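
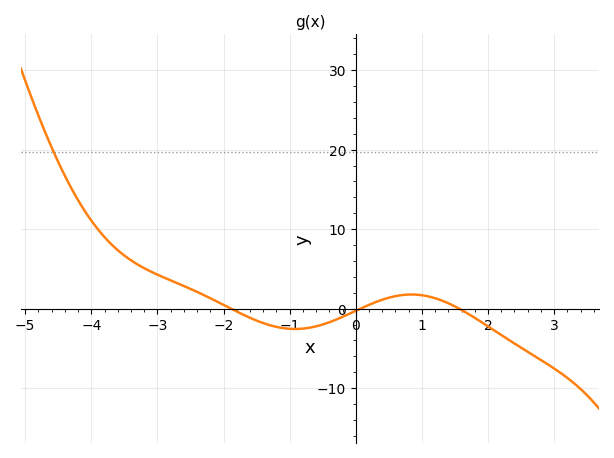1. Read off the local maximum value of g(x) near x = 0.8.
1.77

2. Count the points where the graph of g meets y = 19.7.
1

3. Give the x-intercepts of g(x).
-1.89, 0.072, 1.56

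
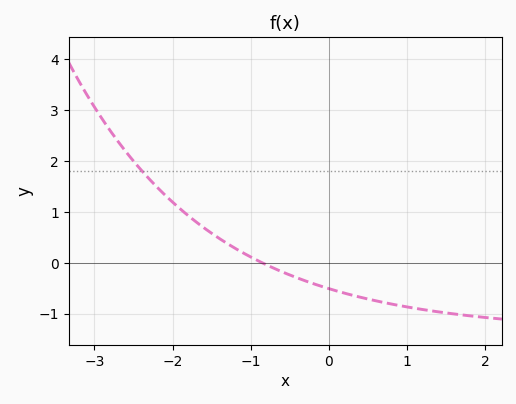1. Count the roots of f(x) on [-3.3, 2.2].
1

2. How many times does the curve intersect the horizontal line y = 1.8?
1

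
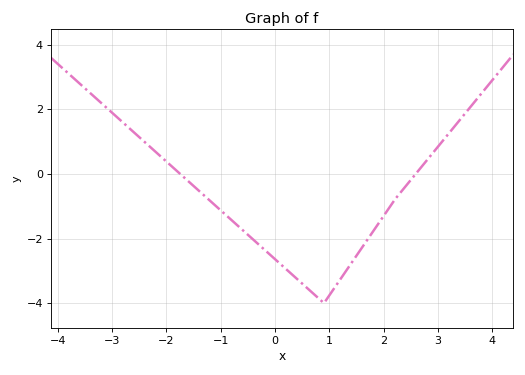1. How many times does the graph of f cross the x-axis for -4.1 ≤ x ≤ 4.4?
2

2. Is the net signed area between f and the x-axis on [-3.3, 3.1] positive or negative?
negative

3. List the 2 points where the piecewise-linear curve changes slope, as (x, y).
(0.9, -4); (2.2, -0.8)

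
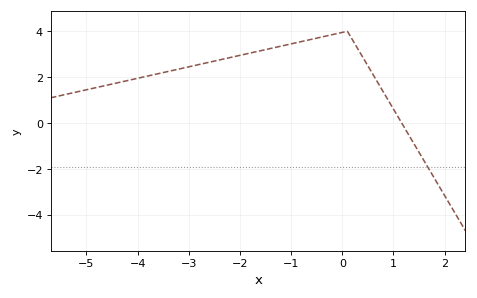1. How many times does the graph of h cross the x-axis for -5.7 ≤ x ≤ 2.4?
1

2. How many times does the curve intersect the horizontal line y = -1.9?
1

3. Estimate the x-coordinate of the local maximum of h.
0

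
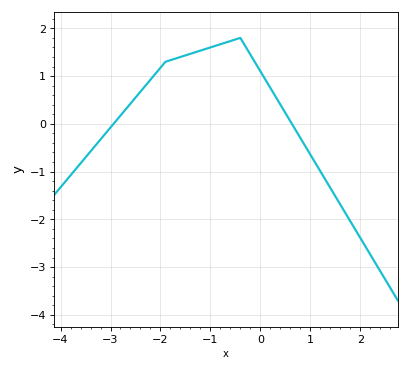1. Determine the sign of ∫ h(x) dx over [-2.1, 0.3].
positive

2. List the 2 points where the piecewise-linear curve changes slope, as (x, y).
(-1.9, 1.3); (-0.4, 1.8)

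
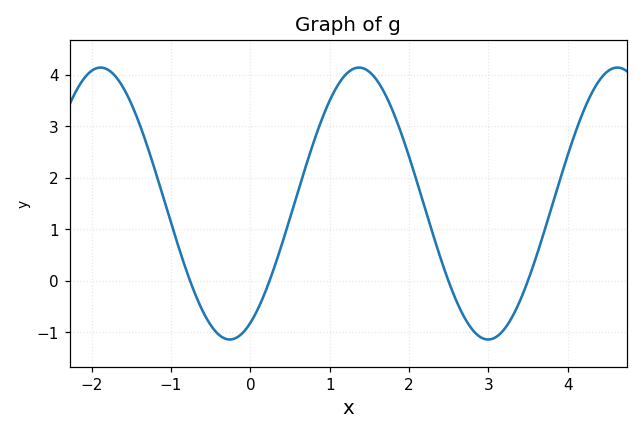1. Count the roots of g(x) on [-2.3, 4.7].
4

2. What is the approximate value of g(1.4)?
4.1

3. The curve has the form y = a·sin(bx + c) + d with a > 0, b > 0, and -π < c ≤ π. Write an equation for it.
y = 2.64sin(1.9x - 1.1) + 1.5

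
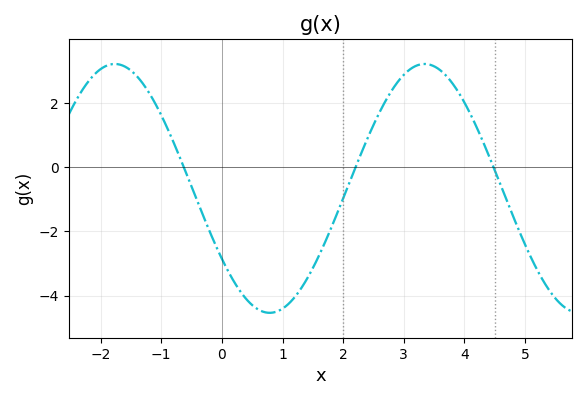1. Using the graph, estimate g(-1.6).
3.14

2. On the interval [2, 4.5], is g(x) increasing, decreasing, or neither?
neither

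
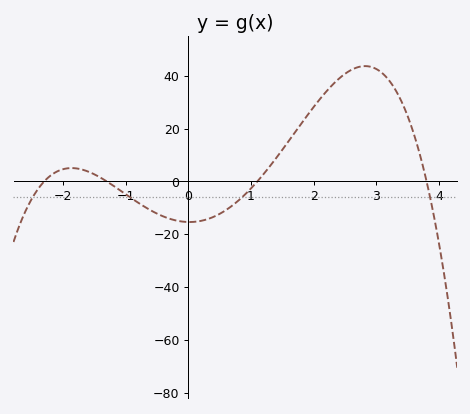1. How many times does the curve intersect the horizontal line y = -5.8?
4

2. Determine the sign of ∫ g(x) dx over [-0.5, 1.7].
negative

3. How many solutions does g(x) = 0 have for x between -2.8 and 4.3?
4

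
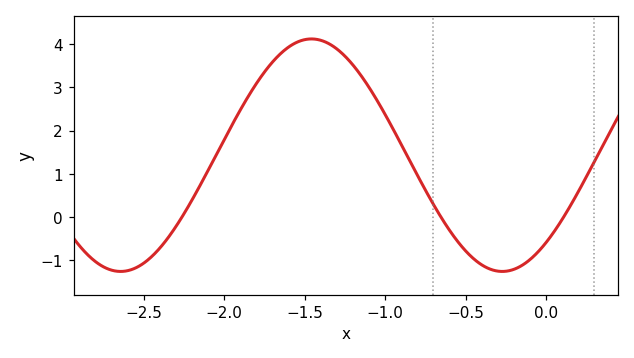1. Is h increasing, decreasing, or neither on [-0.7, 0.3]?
neither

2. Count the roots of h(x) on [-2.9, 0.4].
3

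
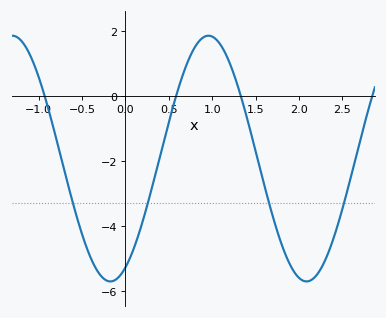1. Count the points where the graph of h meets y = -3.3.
4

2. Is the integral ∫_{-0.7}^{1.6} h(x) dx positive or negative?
negative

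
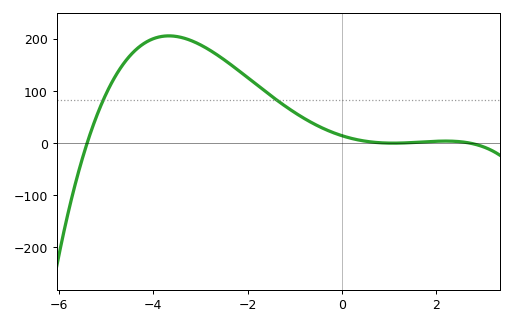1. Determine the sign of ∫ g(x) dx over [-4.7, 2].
positive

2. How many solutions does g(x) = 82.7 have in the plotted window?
2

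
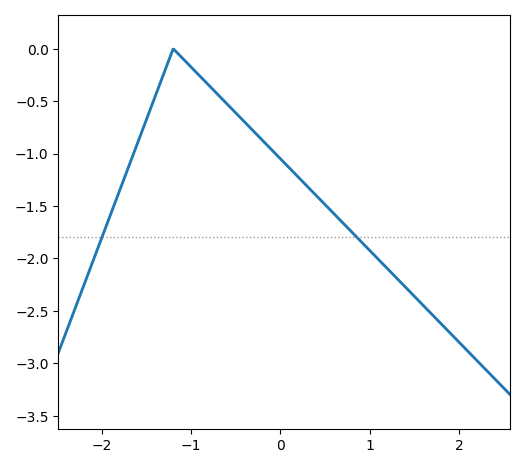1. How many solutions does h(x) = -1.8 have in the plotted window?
2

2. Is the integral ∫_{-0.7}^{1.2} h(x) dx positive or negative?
negative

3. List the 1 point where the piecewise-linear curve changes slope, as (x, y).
(-1.2, 0)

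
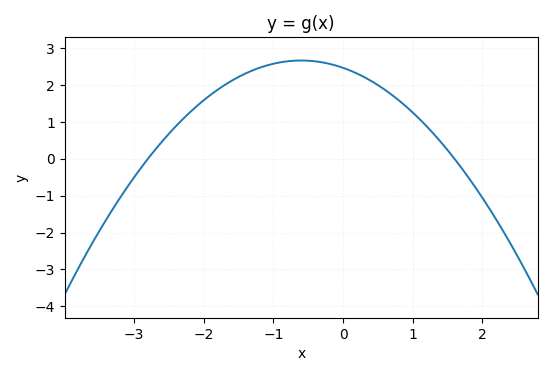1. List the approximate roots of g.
-2.8, 1.6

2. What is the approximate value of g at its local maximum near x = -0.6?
2.66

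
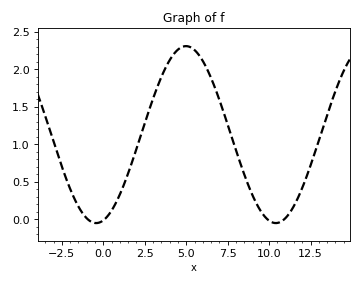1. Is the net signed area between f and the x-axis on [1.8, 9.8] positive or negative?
positive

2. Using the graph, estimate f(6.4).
1.95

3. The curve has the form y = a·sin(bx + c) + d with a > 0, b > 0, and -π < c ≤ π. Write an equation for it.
y = 1.18sin(0.58x - 1.3) + 1.13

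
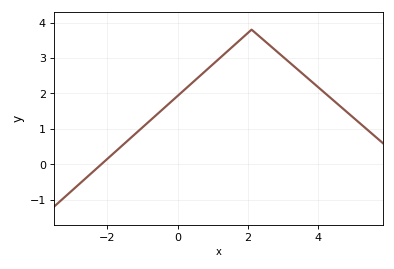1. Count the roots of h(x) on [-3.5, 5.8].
1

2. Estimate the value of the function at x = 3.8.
2.34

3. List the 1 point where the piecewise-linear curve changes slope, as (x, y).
(2.1, 3.8)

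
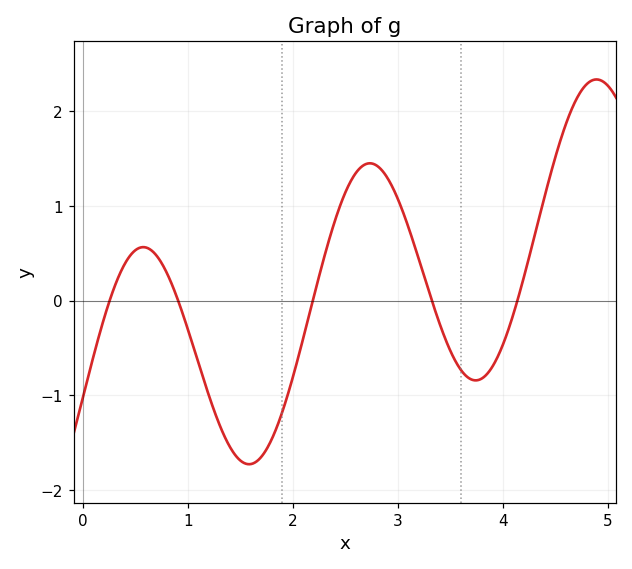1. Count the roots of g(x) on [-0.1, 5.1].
5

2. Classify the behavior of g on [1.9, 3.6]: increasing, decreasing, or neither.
neither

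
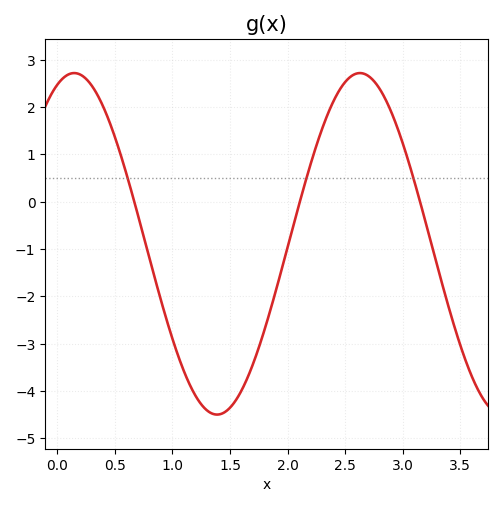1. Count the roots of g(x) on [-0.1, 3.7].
3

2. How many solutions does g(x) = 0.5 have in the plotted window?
3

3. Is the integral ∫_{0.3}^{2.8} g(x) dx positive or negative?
negative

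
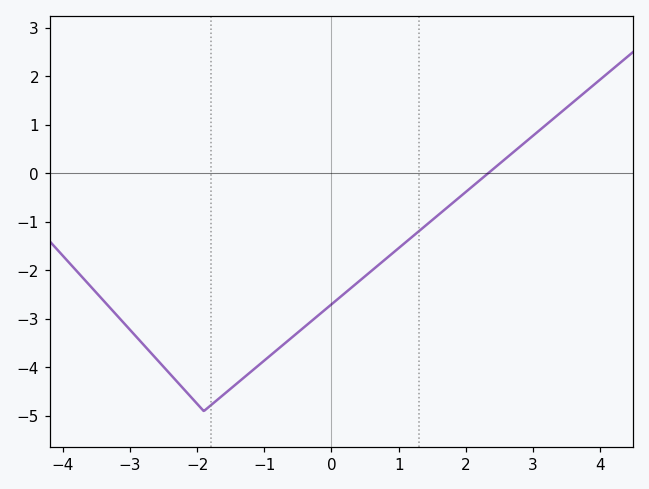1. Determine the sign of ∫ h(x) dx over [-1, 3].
negative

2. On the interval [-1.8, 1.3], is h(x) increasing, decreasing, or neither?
increasing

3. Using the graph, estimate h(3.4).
1.24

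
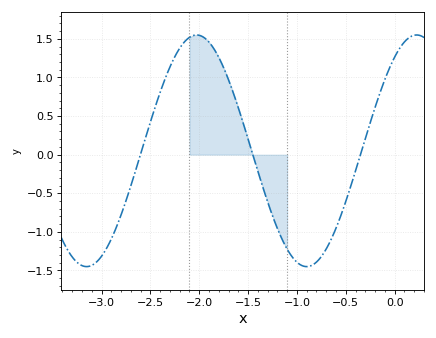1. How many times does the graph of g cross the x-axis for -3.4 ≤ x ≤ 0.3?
3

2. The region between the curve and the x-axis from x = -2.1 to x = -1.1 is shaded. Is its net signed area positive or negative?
positive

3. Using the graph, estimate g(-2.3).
1.15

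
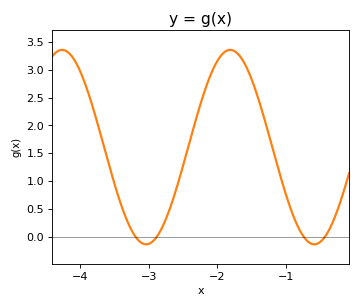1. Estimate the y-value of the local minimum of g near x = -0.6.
-0.14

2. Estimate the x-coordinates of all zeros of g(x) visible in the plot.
-3.19, -2.88, -0.739, -0.425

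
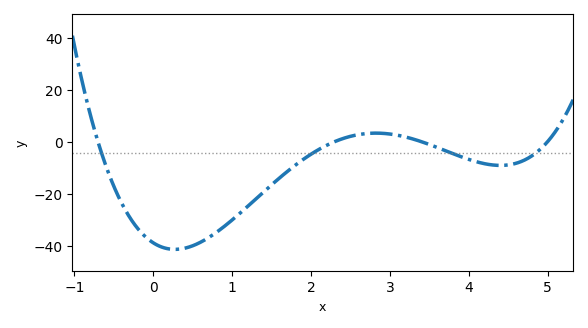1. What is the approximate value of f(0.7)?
-36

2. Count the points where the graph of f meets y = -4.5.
4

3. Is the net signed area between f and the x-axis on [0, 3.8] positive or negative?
negative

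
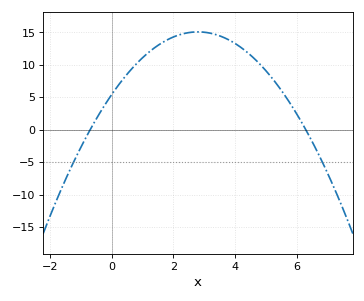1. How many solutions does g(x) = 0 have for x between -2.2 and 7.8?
2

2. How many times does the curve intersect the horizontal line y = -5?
2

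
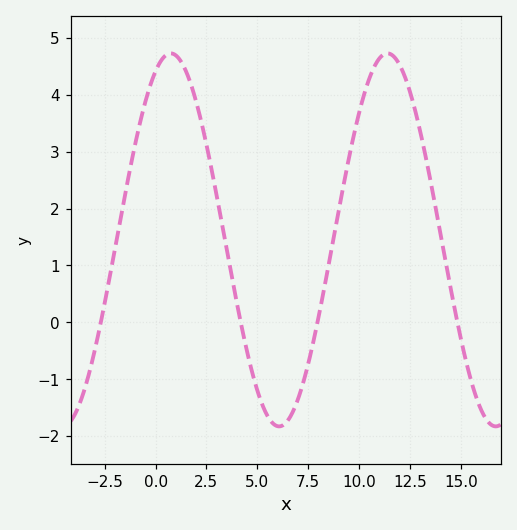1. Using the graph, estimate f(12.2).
4.37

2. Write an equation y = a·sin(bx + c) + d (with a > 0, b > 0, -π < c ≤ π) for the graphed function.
y = 3.28sin(0.59x + 1.13) + 1.45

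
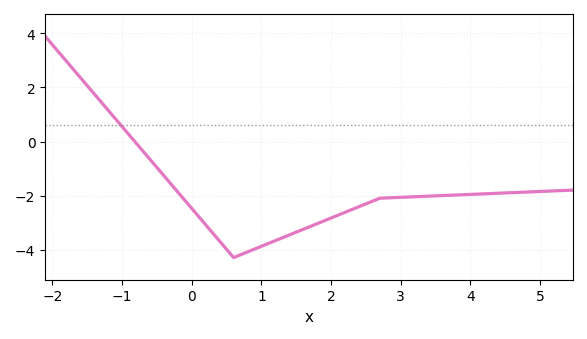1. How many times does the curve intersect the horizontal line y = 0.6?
1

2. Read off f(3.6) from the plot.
-2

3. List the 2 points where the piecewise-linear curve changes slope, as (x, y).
(0.6, -4.3); (2.7, -2.1)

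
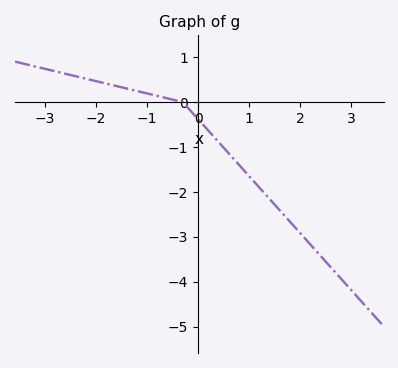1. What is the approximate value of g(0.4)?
-0.889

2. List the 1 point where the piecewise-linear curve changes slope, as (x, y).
(-0.3, 0)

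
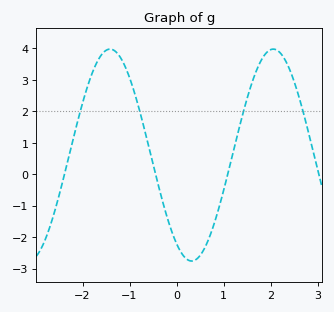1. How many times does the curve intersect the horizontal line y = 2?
4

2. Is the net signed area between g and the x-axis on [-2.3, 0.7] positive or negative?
positive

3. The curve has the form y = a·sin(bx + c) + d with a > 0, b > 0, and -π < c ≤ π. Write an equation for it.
y = 3.37sin(1.8x - 2.2) + 0.61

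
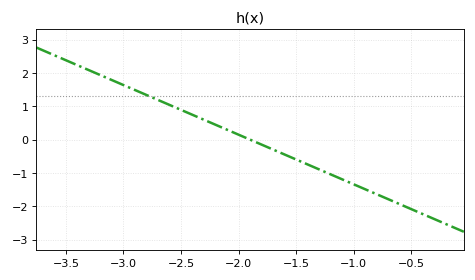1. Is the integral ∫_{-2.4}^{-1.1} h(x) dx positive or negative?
negative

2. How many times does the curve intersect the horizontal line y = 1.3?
1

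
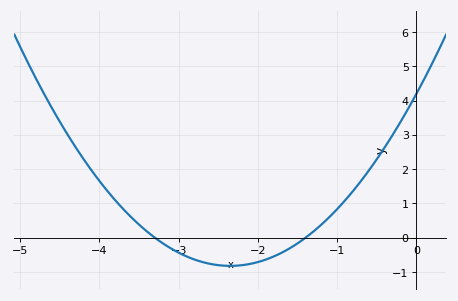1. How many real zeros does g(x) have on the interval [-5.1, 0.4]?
2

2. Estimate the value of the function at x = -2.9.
-0.546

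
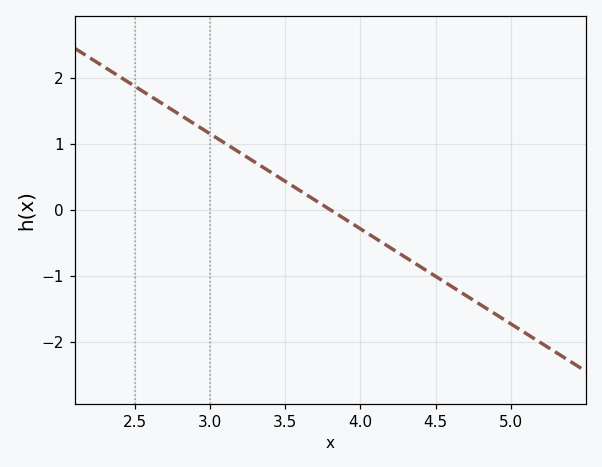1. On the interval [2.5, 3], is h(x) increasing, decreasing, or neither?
decreasing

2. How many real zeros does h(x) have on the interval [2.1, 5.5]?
1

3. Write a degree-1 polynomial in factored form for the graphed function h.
y = -1.44(x - 3.8)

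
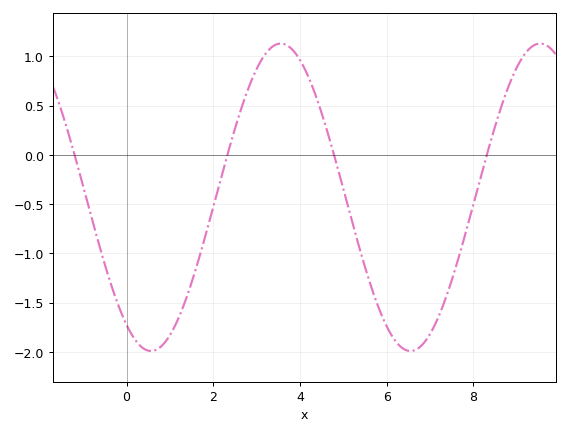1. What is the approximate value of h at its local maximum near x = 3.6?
1.15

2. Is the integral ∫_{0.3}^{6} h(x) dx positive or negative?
negative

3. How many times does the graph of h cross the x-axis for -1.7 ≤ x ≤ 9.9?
4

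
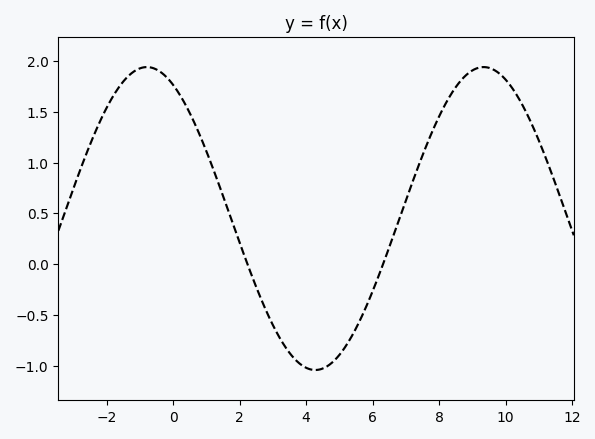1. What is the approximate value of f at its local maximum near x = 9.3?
1.95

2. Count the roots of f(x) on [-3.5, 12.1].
2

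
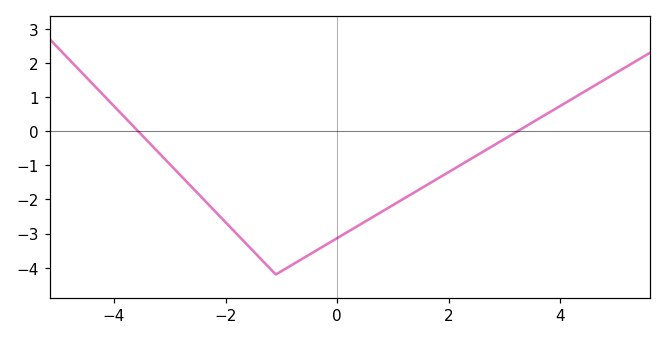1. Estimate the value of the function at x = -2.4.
-2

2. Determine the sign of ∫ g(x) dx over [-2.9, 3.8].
negative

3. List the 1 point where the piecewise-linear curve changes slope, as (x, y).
(-1.1, -4.2)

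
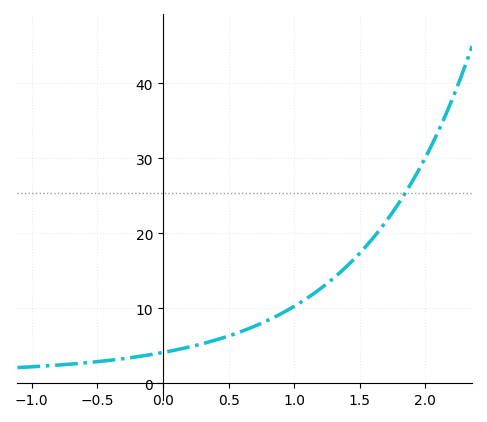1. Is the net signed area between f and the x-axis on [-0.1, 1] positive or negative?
positive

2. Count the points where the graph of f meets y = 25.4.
1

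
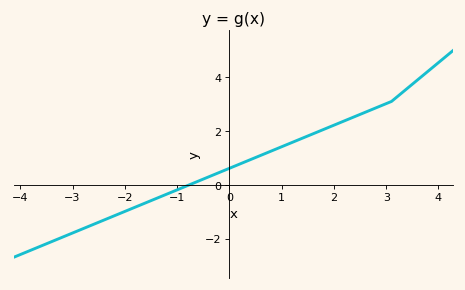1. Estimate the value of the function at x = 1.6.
1.9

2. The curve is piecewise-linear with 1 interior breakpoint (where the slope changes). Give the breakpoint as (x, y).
(3.1, 3.1)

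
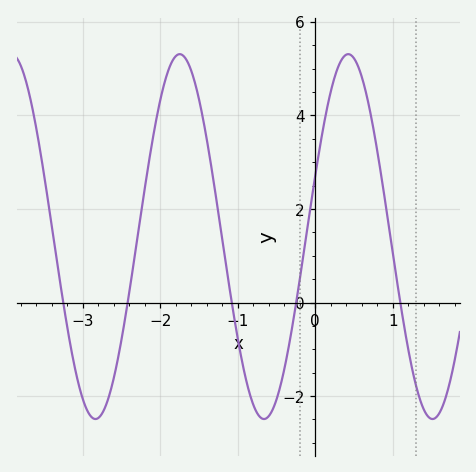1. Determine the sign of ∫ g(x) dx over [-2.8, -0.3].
positive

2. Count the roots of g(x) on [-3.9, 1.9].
5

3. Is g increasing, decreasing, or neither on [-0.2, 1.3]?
neither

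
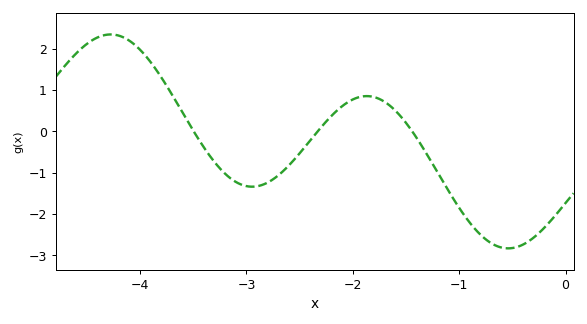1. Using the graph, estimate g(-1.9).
0.8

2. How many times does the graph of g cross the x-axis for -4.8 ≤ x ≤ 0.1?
3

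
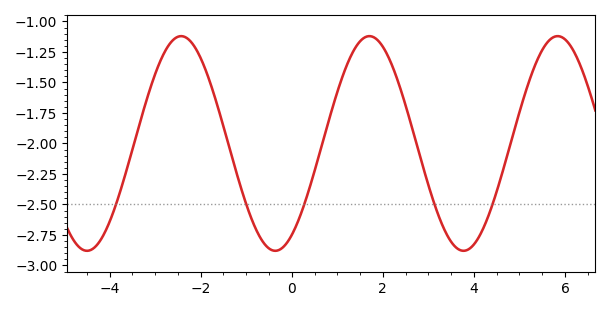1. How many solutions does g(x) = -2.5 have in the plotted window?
5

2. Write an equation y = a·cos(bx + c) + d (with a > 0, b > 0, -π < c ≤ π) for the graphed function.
y = 0.88cos(1.52x - 2.59) - 2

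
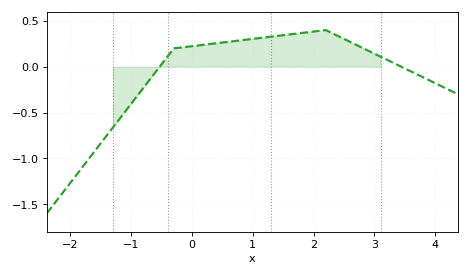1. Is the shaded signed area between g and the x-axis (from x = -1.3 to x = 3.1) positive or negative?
positive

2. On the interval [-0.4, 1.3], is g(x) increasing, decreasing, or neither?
increasing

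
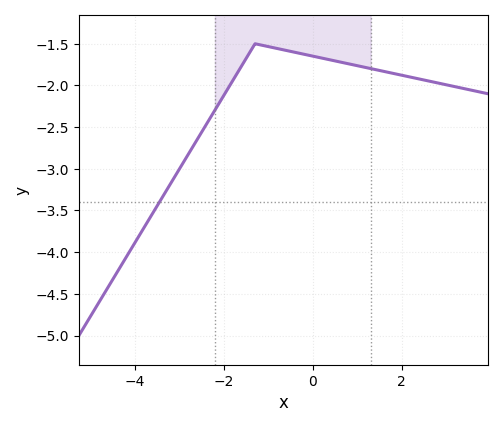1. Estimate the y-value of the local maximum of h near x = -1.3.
-1.5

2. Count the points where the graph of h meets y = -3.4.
1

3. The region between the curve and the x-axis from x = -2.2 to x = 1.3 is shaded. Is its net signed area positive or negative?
negative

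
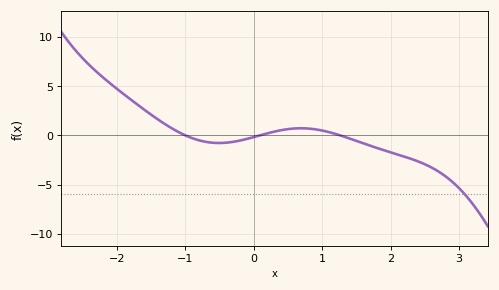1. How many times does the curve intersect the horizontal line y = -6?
1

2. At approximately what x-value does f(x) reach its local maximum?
0.689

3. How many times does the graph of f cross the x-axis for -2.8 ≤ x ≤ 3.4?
3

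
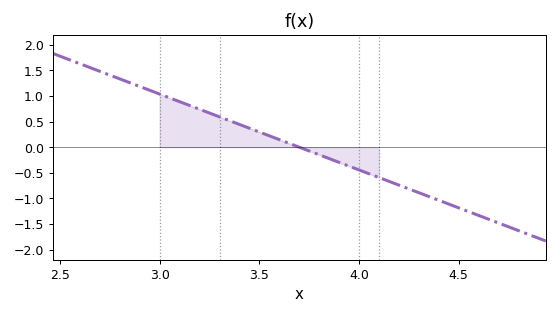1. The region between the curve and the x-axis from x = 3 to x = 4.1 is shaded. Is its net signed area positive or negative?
positive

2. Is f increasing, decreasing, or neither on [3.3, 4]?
decreasing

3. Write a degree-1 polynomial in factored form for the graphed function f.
y = -1.48(x - 3.7)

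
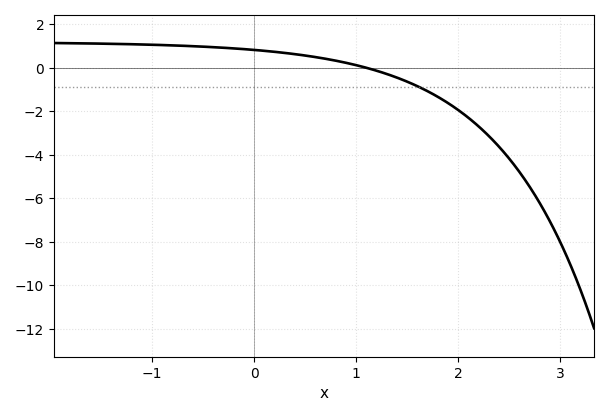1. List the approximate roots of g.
1.1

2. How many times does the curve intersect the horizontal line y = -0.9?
1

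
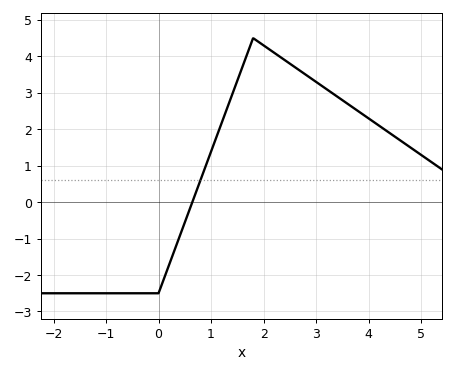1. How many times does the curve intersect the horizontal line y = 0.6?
1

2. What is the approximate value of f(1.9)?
4.4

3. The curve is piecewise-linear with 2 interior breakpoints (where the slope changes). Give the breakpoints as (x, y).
(0, -2.5); (1.8, 4.5)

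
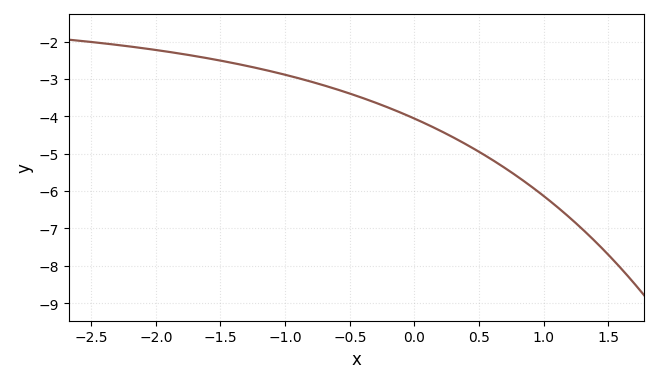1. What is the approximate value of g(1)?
-6.1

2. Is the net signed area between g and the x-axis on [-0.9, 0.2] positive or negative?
negative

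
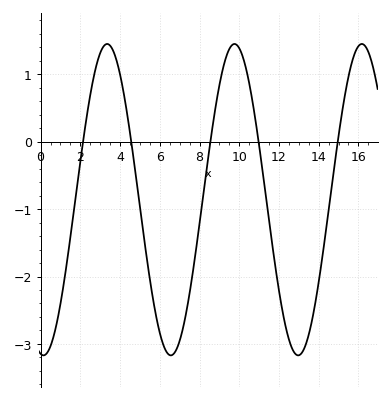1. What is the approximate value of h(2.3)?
0.3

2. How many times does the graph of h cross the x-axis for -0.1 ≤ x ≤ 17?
5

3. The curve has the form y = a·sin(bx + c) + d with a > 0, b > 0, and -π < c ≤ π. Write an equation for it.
y = 2.31sin(0.98x - 1.7) - 0.86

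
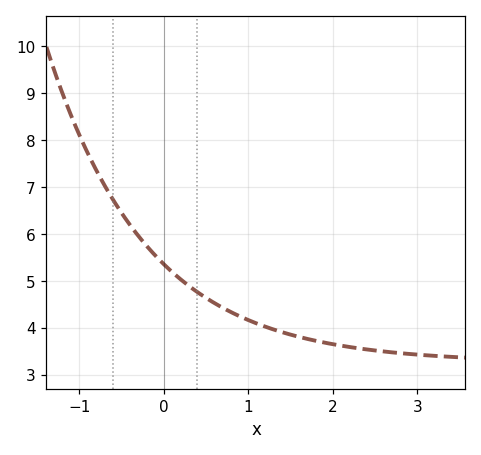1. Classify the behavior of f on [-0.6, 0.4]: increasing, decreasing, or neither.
decreasing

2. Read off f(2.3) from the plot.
3.56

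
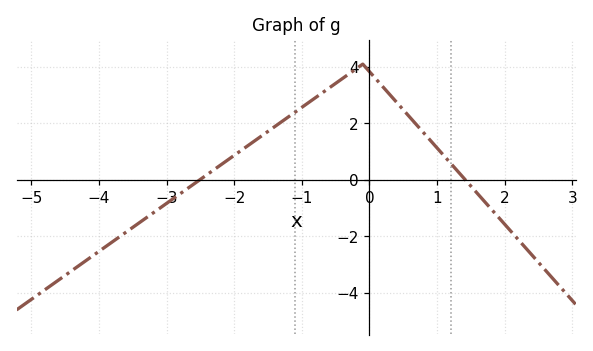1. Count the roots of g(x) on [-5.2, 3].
2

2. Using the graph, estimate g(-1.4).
1.8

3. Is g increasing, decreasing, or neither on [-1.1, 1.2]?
neither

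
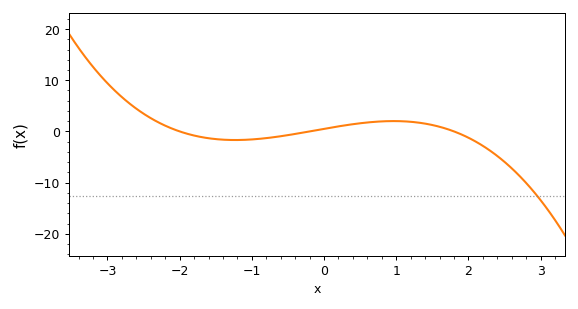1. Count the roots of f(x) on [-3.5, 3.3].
3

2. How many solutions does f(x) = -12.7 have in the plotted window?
1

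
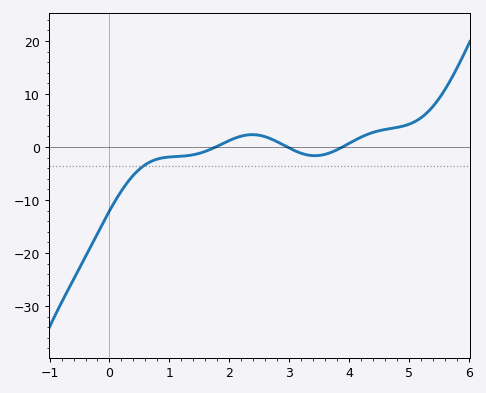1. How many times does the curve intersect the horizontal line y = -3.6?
1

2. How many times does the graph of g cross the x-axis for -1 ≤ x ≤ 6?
3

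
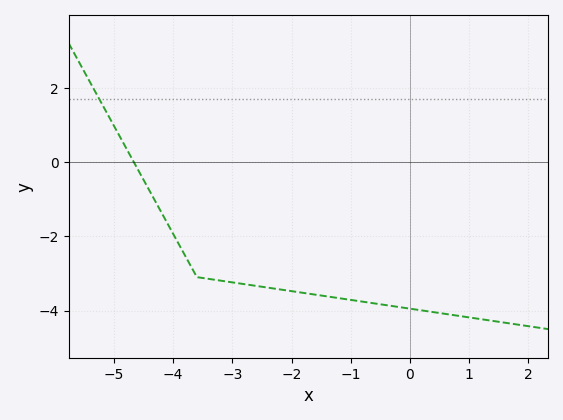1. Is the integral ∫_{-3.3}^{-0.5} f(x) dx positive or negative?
negative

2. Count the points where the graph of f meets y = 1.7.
1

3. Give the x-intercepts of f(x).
-4.67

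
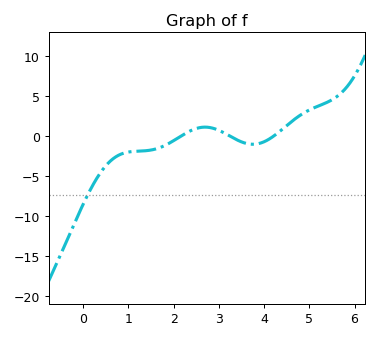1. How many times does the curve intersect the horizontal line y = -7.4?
1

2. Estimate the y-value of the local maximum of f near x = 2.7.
1.13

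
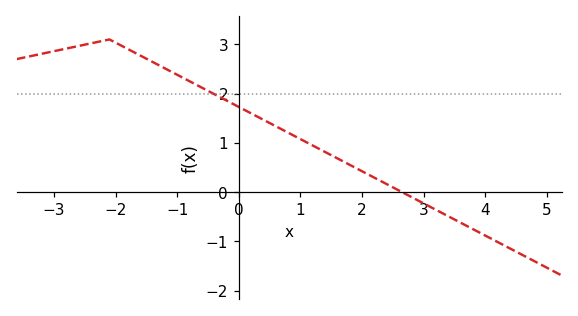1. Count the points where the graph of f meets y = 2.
1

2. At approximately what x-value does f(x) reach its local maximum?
-2.1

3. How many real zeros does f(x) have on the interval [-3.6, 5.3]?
1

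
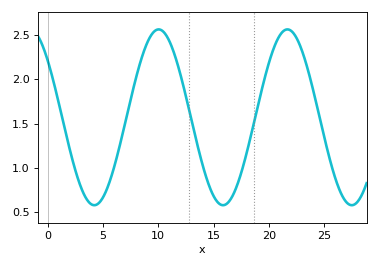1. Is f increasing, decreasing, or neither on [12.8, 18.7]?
neither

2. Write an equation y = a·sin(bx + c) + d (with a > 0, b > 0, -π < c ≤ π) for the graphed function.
y = 0.99sin(0.54x + 2.43) + 1.57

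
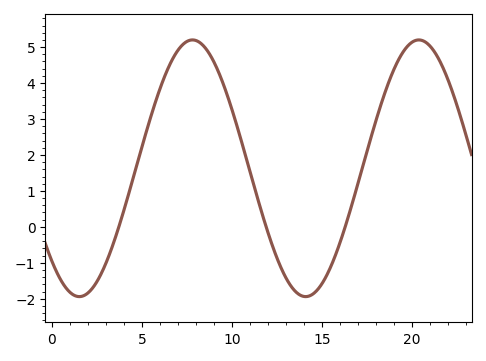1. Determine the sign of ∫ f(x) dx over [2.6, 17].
positive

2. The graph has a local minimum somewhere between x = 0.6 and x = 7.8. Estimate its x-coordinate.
1.5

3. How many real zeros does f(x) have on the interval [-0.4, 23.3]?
3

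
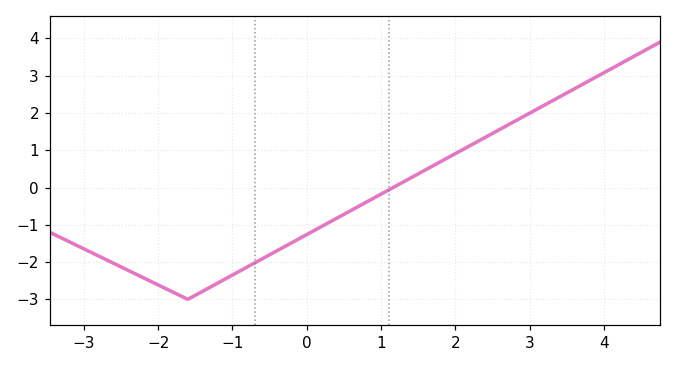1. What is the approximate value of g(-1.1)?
-2.46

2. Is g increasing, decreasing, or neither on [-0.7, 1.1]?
increasing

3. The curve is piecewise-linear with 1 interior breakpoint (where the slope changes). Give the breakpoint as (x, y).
(-1.6, -3)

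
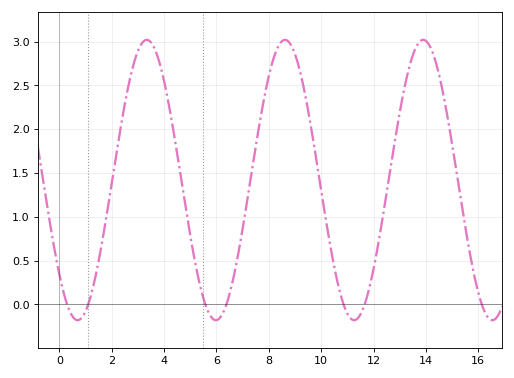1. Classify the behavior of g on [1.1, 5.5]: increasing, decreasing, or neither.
neither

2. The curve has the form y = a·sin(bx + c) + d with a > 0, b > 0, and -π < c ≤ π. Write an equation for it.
y = 1.6sin(1.2x - 2.4) + 1.42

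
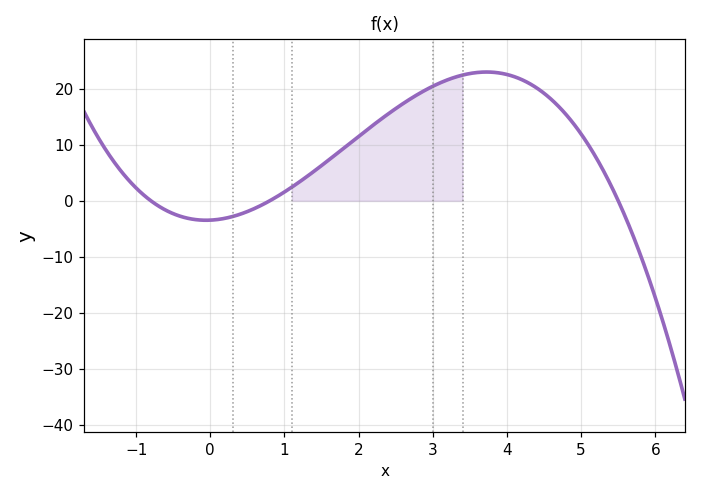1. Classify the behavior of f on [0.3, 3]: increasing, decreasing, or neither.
increasing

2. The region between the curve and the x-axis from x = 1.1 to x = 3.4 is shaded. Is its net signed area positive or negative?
positive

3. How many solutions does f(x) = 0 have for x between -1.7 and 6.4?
3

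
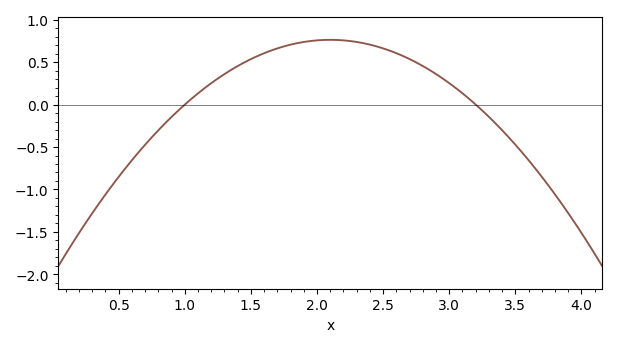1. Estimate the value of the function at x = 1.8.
0.7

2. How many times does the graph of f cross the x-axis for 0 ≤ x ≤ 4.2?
2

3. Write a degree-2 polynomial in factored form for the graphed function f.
y = -0.63(x - 1)(x - 3.2)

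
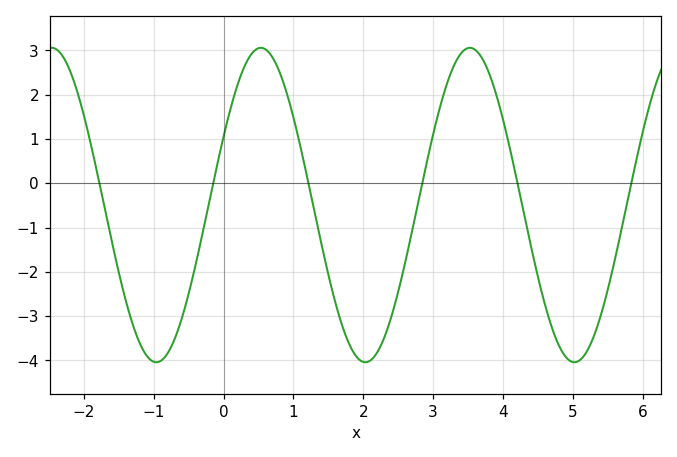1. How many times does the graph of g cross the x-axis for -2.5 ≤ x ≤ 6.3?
6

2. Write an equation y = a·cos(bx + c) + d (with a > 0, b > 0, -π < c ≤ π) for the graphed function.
y = 3.55cos(2.1x - 1.1) - 0.49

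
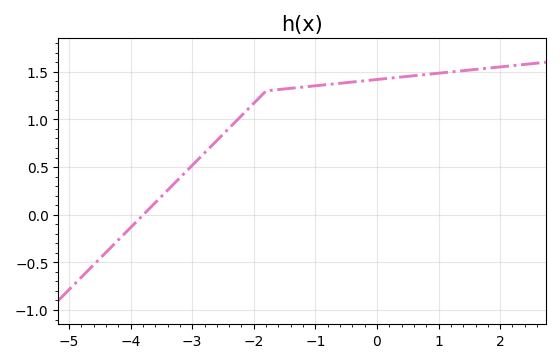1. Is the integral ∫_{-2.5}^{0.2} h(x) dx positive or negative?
positive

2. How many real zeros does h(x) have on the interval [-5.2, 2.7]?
1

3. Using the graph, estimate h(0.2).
1.45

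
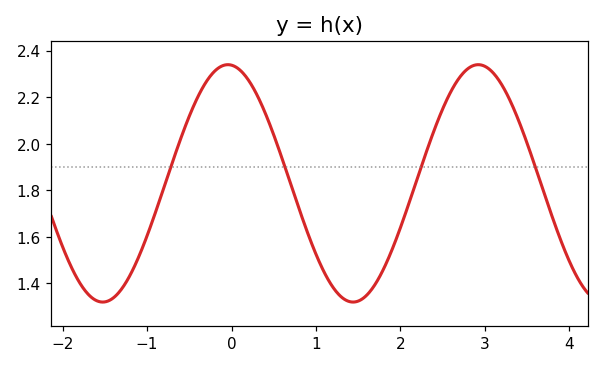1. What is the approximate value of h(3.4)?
2.1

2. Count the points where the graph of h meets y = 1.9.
4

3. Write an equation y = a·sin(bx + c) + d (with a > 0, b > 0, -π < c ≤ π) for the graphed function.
y = 0.51sin(2.1x + 1.7) + 1.83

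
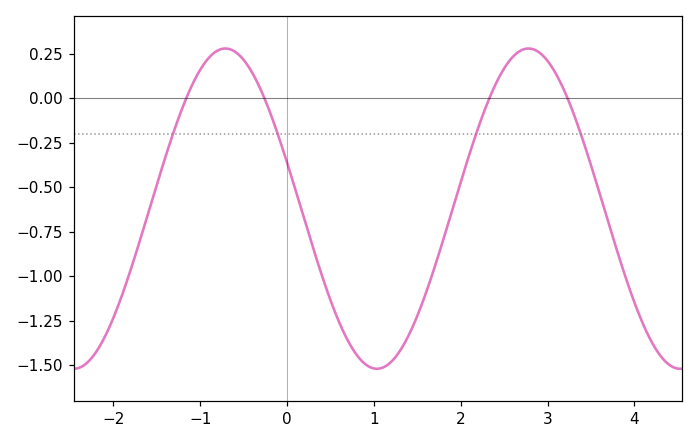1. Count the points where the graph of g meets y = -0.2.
4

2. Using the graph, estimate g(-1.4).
-0.35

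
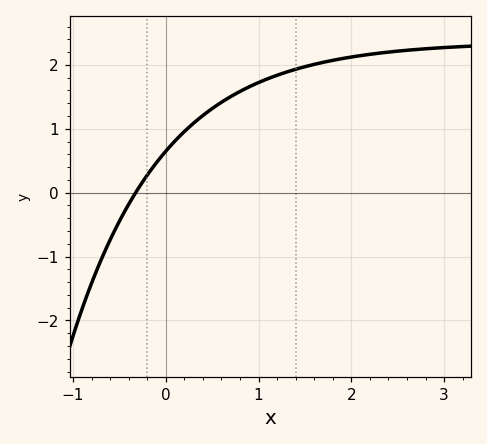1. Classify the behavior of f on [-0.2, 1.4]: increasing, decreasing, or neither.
increasing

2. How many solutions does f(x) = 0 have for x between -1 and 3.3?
1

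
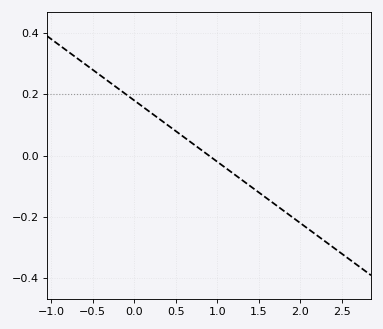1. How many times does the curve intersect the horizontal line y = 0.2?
1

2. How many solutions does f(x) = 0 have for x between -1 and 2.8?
1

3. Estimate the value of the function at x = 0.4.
0.1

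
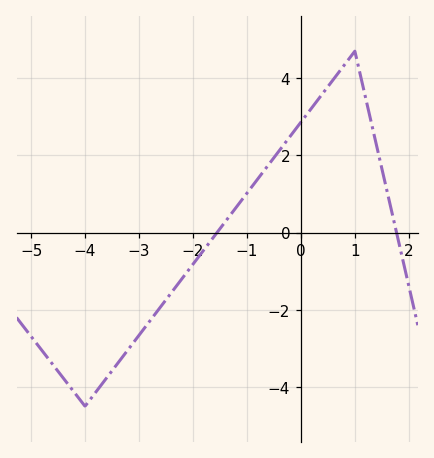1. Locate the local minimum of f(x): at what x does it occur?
-4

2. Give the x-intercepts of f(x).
-1.6, 1.8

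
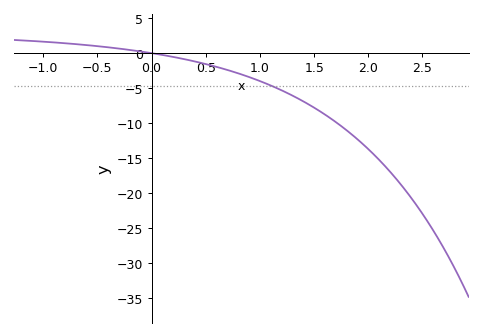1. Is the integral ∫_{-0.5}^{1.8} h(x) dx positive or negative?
negative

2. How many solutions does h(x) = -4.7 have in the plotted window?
1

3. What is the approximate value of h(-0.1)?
0.187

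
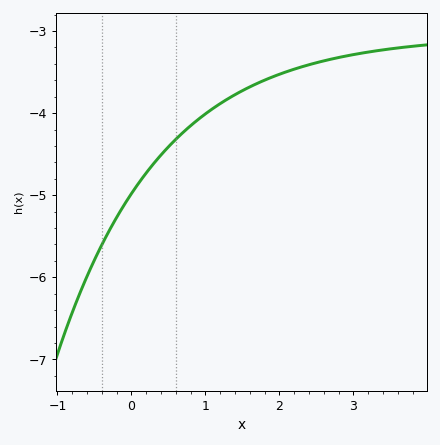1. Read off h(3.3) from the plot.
-3.2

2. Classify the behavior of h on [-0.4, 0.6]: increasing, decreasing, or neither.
increasing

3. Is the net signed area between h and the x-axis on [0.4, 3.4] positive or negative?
negative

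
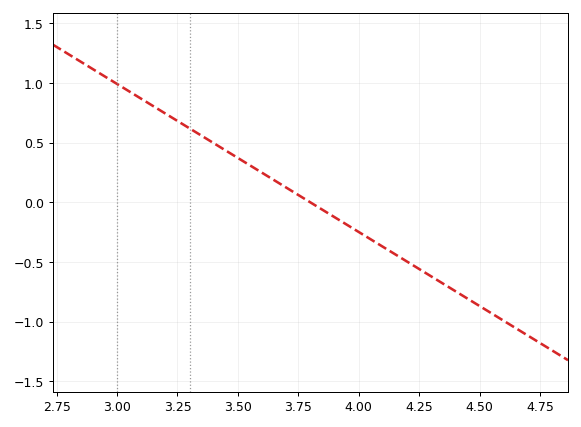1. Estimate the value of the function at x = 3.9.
-0.1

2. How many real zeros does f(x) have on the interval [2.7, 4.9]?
1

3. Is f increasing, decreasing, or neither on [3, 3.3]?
decreasing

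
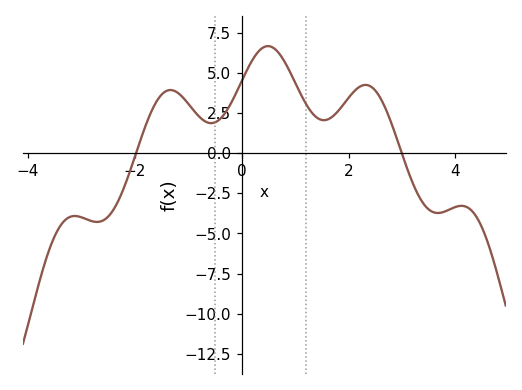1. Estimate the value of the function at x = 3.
-0.043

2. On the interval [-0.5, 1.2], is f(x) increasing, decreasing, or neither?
neither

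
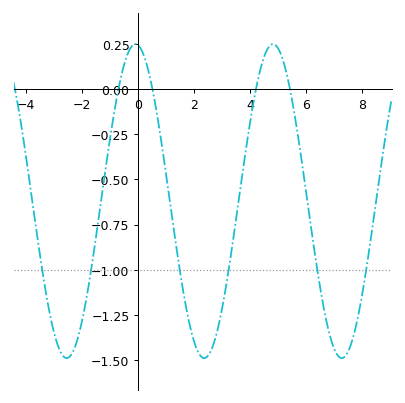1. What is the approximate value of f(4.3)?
0.073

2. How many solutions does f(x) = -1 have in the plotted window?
6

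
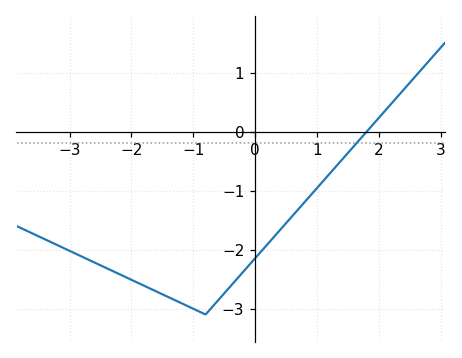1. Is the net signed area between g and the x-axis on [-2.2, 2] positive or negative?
negative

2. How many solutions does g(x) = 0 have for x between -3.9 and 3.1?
1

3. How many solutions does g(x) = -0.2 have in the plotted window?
1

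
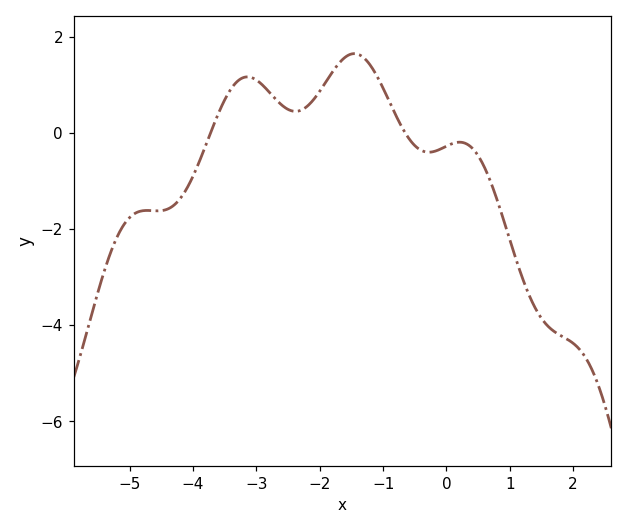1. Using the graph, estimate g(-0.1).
-0.338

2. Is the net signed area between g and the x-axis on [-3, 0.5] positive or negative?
positive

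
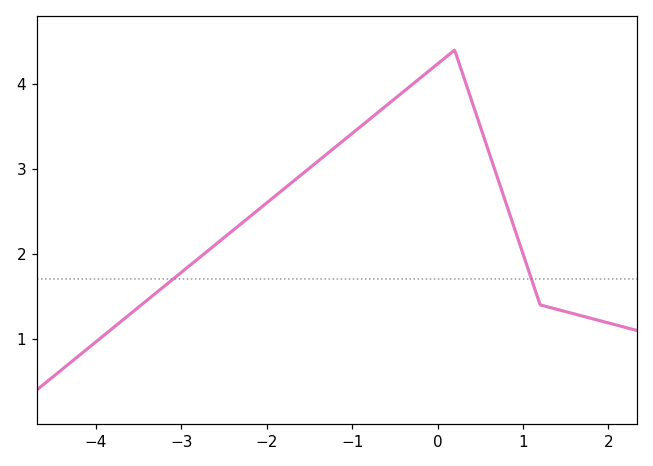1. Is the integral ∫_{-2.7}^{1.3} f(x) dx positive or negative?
positive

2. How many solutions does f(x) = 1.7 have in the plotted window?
2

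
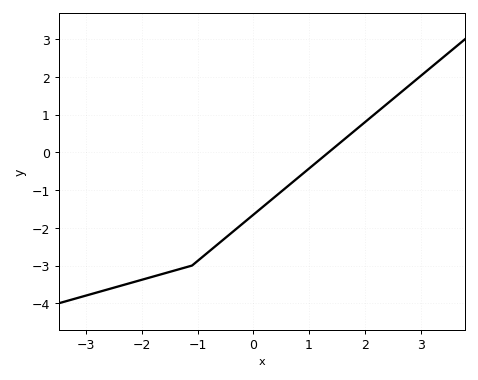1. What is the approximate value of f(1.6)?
0.306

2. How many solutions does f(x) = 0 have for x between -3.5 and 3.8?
1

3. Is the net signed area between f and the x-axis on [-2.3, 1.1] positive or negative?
negative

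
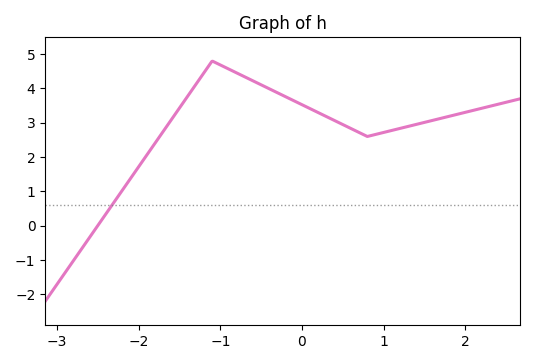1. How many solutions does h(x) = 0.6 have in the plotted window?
1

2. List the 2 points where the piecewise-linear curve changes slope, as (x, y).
(-1.1, 4.8); (0.8, 2.6)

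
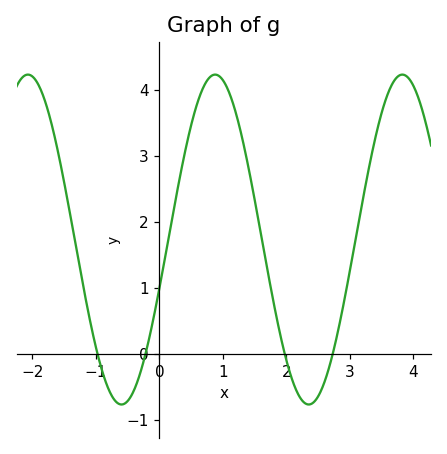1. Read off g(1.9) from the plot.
0.319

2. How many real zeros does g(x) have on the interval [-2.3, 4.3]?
4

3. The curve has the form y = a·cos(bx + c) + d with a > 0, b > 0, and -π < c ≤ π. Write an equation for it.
y = 2.5cos(2.13x - 1.87) + 1.74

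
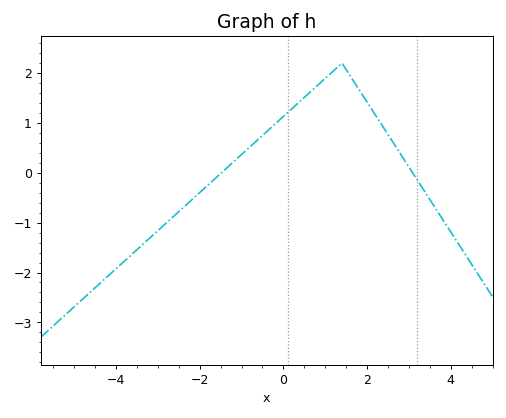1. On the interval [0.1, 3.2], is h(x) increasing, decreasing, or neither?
neither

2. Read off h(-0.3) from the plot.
0.9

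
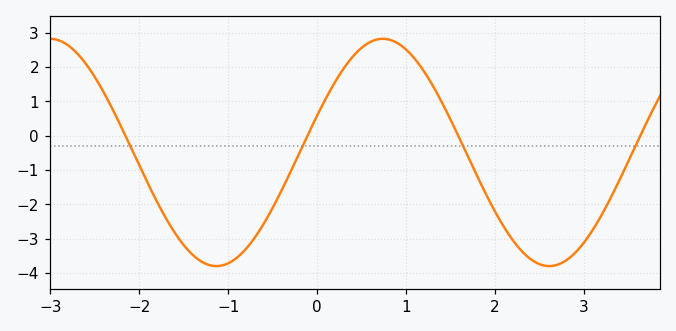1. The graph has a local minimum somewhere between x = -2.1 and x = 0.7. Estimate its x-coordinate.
-1.1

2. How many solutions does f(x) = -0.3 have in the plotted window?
4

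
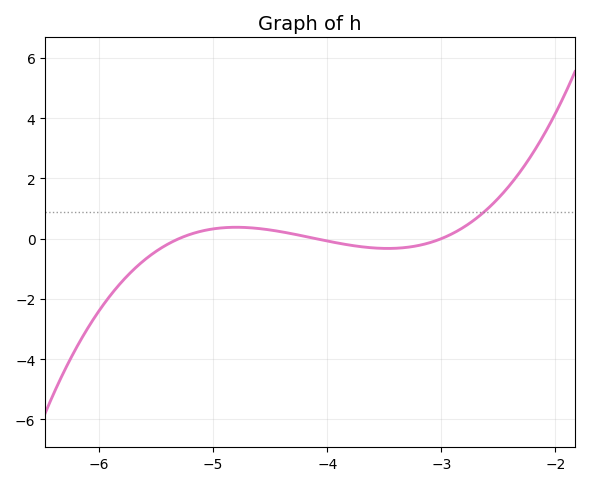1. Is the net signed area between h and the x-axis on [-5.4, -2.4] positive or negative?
positive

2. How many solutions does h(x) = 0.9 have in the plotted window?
1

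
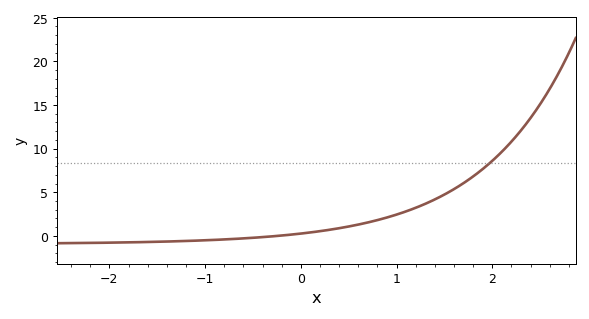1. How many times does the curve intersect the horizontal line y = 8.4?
1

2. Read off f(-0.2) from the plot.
0.046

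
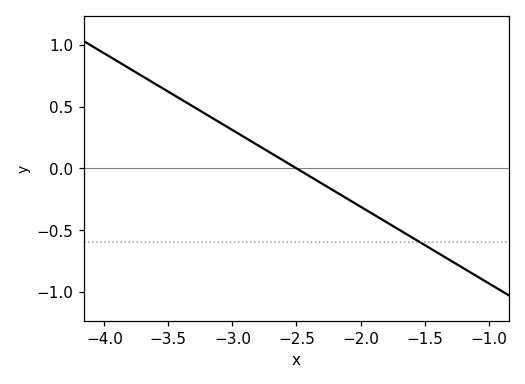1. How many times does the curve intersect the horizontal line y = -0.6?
1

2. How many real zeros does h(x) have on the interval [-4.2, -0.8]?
1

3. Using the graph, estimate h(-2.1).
-0.25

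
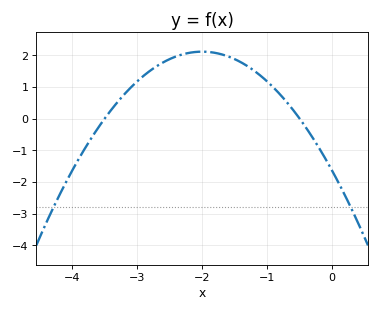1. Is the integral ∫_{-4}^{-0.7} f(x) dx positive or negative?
positive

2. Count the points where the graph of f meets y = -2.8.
2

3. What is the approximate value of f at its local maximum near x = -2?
2.11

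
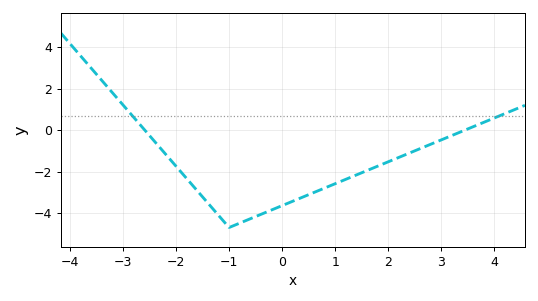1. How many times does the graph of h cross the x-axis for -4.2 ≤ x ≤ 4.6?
2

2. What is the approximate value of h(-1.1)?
-4.4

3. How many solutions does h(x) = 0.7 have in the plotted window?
2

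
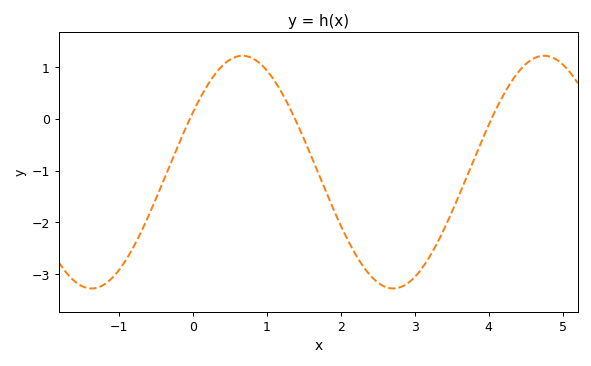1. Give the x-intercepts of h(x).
0, 1.4, 4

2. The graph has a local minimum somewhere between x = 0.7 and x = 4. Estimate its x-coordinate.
2.7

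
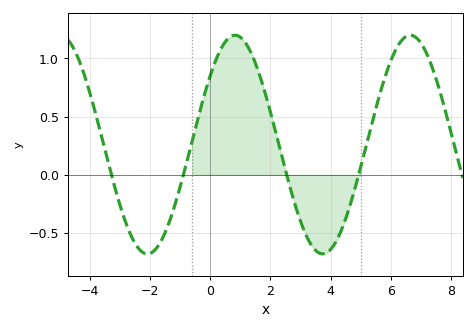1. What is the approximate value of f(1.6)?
0.9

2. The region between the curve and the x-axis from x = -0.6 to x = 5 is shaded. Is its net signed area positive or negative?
positive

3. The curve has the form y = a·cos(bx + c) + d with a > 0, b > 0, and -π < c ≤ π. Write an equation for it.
y = 0.94cos(1.1x - 0.89) + 0.26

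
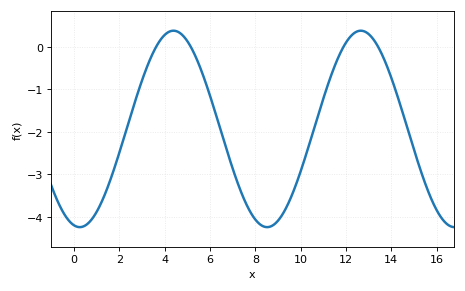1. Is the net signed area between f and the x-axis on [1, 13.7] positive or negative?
negative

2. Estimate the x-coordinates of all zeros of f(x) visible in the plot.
3.5, 5, 12, 13.5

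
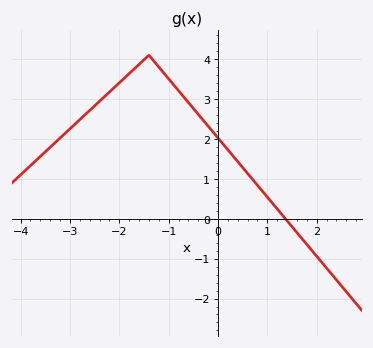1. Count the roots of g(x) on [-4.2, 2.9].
1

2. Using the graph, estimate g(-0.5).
2.77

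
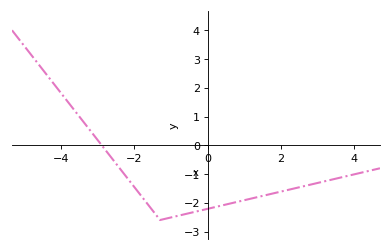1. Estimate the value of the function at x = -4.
1.8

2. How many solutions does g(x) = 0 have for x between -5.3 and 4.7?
1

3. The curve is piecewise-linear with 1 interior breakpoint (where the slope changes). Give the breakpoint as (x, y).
(-1.3, -2.6)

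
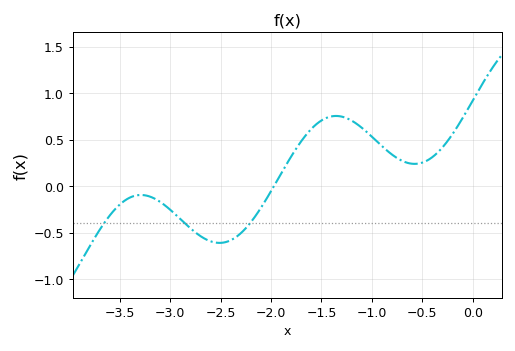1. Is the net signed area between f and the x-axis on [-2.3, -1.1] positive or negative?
positive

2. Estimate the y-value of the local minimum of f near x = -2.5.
-0.61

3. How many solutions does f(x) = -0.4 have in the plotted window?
3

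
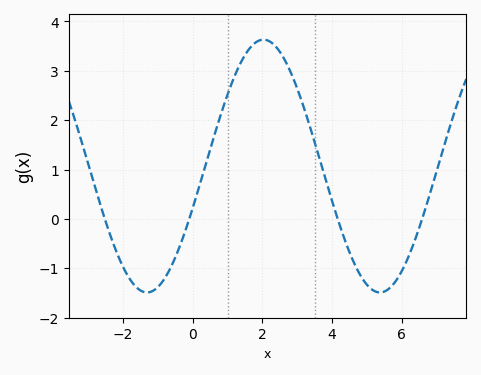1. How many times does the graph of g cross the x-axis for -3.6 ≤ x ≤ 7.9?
4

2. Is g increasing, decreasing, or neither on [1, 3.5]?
neither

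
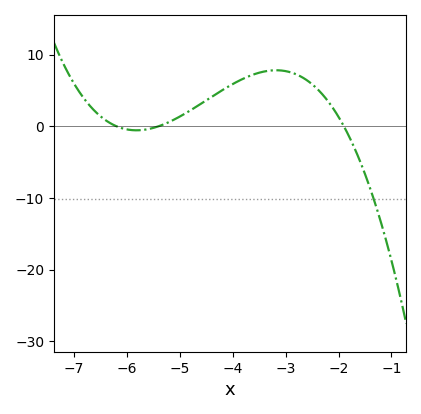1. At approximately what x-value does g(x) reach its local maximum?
-3.2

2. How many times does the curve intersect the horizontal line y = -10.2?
1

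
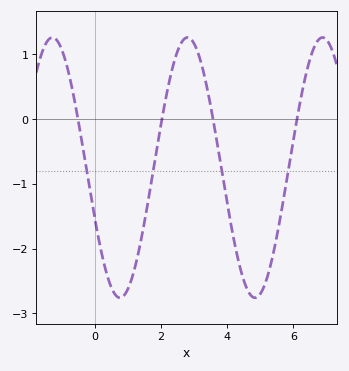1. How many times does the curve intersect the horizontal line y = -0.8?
4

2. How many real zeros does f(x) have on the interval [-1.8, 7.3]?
4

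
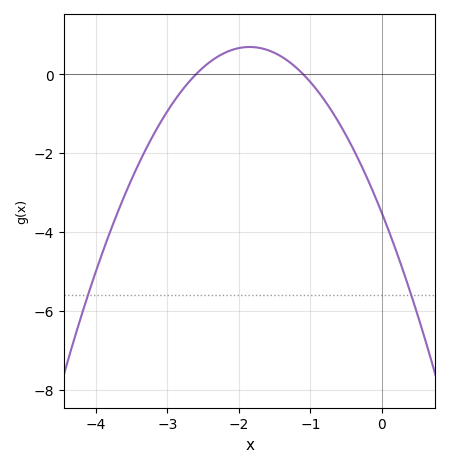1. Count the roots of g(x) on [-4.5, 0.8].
2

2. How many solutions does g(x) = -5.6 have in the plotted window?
2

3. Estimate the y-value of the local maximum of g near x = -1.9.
0.692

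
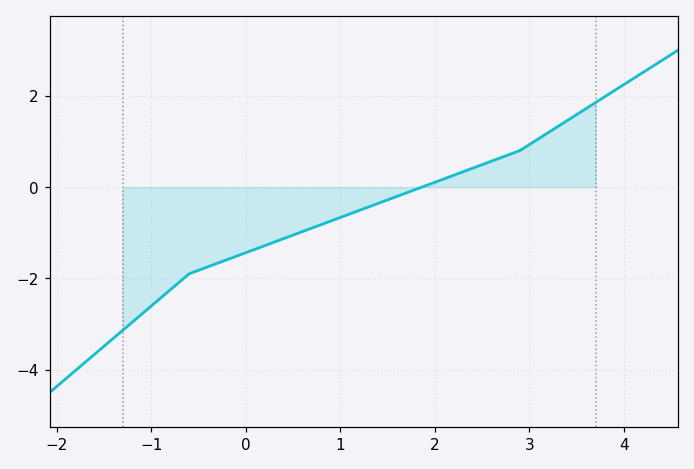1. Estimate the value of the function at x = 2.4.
0.414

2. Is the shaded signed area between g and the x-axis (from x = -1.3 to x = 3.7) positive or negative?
negative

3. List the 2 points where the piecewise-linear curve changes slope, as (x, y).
(-0.6, -1.9); (2.9, 0.8)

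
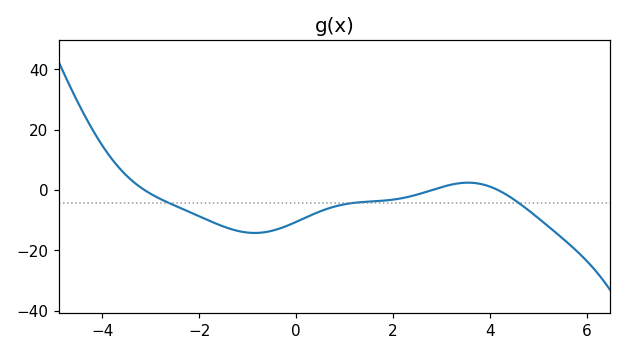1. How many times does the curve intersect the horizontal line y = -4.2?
3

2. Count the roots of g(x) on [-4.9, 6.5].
3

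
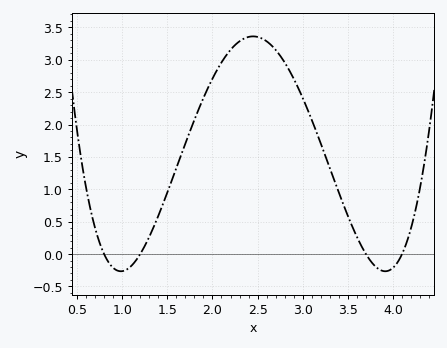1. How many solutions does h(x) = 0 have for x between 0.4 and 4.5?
4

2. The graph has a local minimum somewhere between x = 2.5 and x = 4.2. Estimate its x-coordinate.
3.9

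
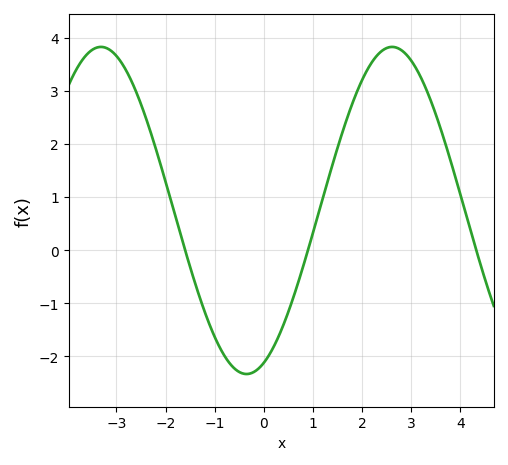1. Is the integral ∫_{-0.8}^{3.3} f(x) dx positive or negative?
positive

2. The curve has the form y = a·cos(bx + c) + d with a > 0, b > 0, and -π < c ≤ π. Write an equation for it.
y = 3.08cos(1.06x - 2.77) + 0.75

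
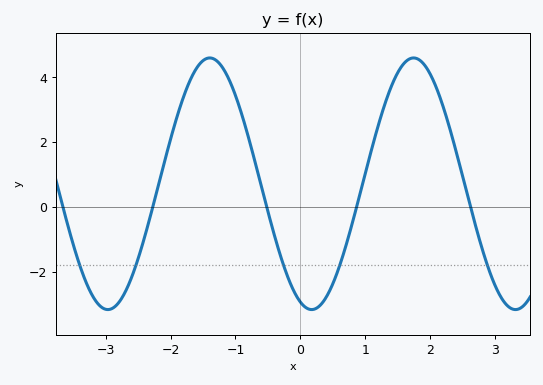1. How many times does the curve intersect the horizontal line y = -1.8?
5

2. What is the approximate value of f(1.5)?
4.14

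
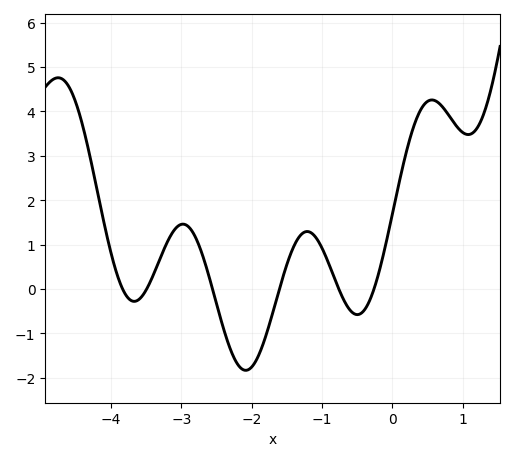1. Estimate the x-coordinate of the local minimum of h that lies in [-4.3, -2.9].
-3.67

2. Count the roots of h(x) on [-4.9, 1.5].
6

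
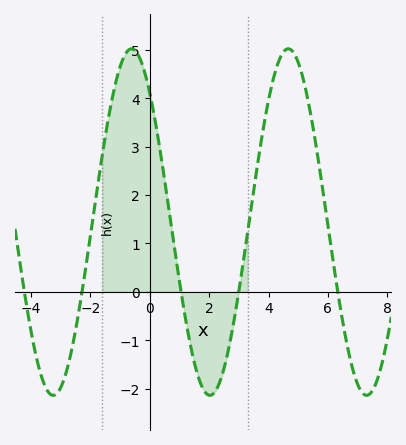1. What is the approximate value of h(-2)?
1.2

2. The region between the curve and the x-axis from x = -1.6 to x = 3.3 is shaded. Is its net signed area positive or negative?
positive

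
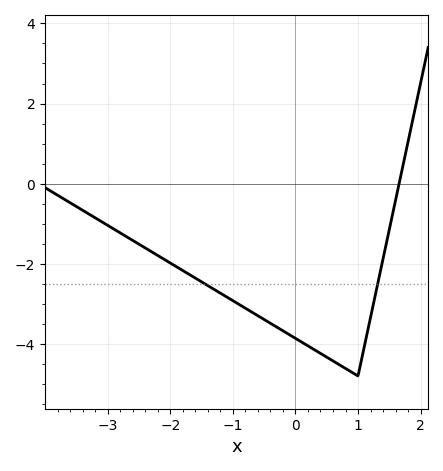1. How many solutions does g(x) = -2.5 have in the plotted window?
2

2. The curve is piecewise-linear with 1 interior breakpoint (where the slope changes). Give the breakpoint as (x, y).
(1, -4.8)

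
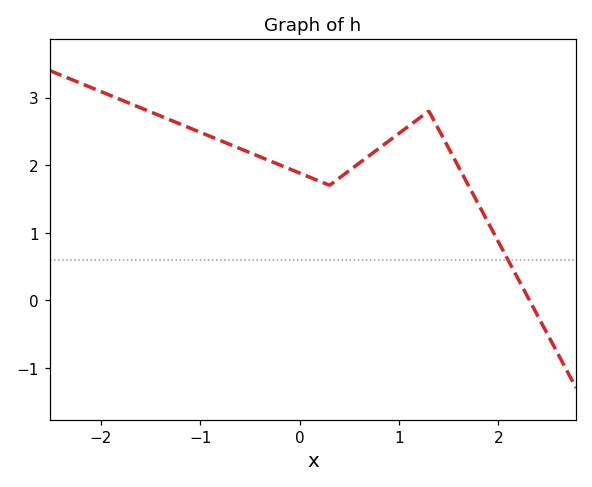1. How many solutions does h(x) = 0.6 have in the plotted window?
1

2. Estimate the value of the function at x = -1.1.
2.54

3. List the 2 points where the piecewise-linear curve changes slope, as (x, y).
(0.3, 1.7); (1.3, 2.8)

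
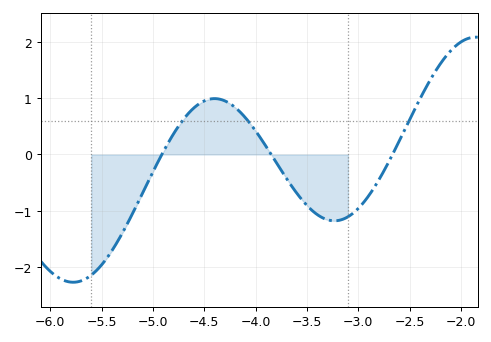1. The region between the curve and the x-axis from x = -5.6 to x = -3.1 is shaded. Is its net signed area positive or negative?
negative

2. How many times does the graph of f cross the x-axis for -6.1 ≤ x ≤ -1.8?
3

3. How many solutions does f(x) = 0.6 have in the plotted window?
3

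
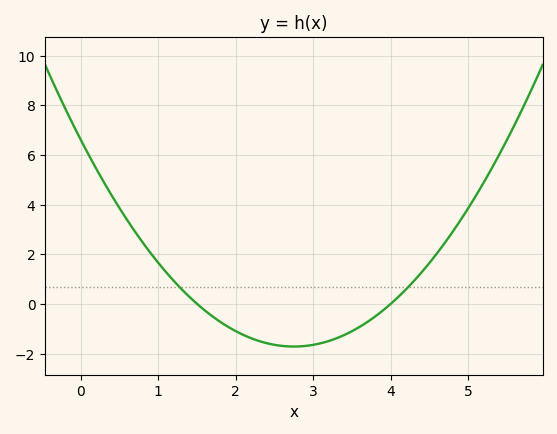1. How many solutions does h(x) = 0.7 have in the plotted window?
2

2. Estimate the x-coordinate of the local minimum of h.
2.7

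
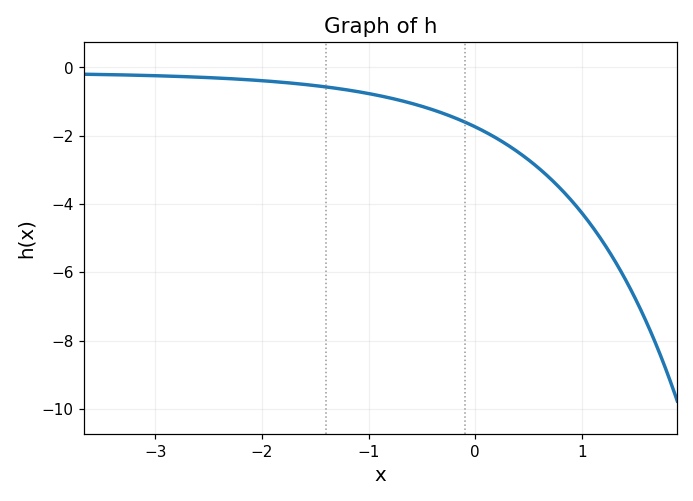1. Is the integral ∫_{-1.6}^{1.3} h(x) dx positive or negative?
negative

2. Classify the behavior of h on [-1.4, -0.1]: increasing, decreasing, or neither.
decreasing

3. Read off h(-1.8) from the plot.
-0.4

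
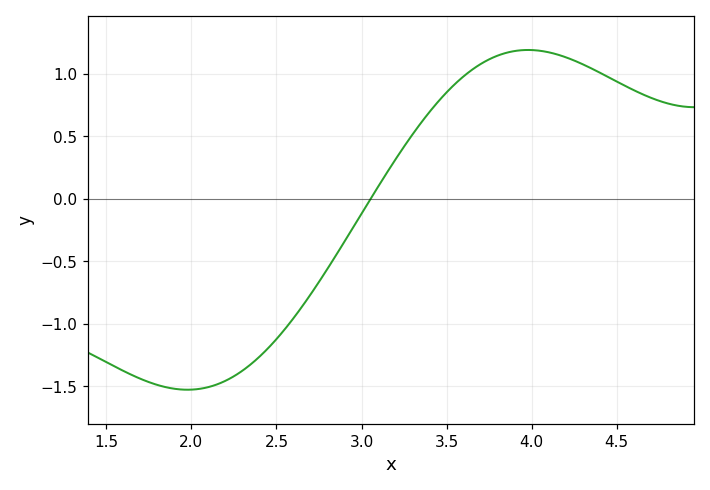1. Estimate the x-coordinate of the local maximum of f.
3.98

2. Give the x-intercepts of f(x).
3.05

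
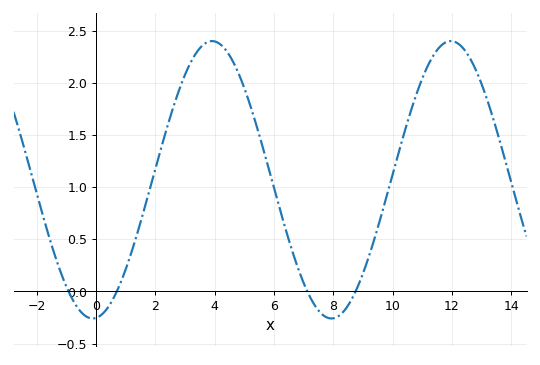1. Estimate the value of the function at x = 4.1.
2.39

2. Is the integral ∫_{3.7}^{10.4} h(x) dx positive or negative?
positive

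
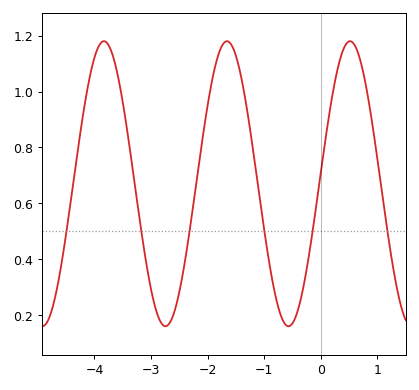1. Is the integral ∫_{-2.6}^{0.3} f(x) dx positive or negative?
positive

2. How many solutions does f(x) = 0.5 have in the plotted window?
6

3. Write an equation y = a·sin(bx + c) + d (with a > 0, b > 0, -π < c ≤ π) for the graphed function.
y = 0.51sin(2.9x + 0.08) + 0.67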